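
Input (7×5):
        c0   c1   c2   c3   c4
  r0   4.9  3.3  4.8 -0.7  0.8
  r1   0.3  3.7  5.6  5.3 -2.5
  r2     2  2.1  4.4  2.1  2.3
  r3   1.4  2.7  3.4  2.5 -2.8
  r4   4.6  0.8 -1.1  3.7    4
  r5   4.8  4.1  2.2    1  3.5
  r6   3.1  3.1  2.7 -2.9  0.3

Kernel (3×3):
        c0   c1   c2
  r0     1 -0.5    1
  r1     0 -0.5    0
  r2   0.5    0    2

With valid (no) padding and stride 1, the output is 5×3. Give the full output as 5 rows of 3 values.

Output[0,0]: The receptive field on the input at this output position is [4.9 3.3 4.8 / 0.3 3.7 5.6 / 2 2.1 4.4]. Elementwise product with the kernel and sum: 4.9·1 + 3.3·-0.5 + 4.8·1 + 3.7·-0.5 + 2·0.5 + 4.4·2.

16 2.65 10.1
10.5 10.35 -4.5
4.1 8.1 11.85
9.85 8.1 5.6
8 -0.3 2.5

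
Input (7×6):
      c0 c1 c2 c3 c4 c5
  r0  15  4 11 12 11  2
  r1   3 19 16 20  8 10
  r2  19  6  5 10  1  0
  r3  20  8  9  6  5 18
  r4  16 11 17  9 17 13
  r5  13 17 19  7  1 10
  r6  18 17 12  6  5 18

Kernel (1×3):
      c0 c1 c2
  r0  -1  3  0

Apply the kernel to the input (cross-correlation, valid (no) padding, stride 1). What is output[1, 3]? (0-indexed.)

The receptive field on the input at this output position is [20 8 10]. Elementwise product with the kernel and sum: 20·-1 + 8·3.

4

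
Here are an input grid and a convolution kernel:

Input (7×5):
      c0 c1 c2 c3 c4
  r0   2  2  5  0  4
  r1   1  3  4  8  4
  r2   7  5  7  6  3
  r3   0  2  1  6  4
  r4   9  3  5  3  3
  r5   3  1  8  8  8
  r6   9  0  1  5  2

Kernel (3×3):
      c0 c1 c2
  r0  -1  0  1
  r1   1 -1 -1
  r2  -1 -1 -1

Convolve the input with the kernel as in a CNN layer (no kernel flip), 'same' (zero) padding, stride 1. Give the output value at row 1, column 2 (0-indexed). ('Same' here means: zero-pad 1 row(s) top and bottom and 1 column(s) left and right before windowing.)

-29

The receptive field on the zero-padded input at this output position is [2 5 0 / 3 4 8 / 5 7 6]. Elementwise product with the kernel and sum: 2·-1 + 0·1 + 3·1 + 4·-1 + 8·-1 + 5·-1 + 7·-1 + 6·-1.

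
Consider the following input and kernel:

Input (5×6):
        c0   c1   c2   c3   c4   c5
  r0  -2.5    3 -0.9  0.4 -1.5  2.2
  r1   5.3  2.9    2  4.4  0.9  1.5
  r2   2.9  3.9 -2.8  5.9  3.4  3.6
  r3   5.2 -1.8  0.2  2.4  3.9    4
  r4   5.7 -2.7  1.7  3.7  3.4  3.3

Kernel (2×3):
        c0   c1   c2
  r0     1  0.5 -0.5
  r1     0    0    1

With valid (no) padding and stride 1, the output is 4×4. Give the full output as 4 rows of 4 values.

Output[0,0]: The receptive field on the input at this output position is [-2.5 3 -0.9 / 5.3 2.9 2]. Elementwise product with the kernel and sum: -2.5·1 + 3·0.5 + -0.9·-0.5 + 2·1.
Output[0,1]: The receptive field on the input at this output position is [3 -0.9 0.4 / 2.9 2 4.4]. Elementwise product with the kernel and sum: 3·1 + -0.9·0.5 + 0.4·-0.5 + 4.4·1.

1.45 6.75 0.95 0.05
2.95 7.6 7.15 7.7
6.45 1.95 2.35 9.8
5.9 0.8 2.85 5.65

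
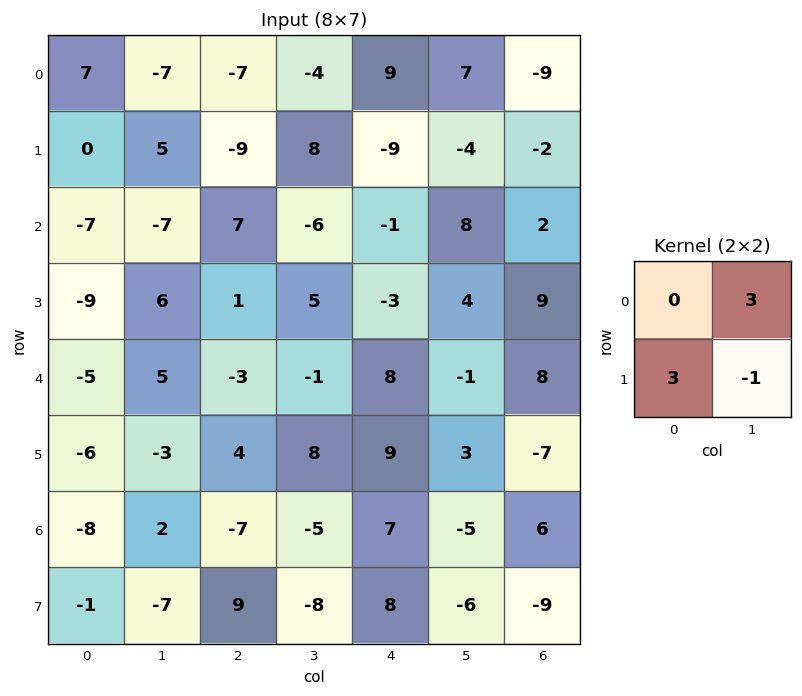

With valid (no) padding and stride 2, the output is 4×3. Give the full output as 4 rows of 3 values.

-26 -47 -2
-54 -20 11
0 1 21
10 20 15

Output[0,0]: The receptive field on the input at this output position is [7 -7 / 0 5]. Elementwise product with the kernel and sum: -7·3 + 0·3 + 5·-1.
Output[0,1]: The receptive field on the input at this output position is [-7 -4 / -9 8]. Elementwise product with the kernel and sum: -4·3 + -9·3 + 8·-1.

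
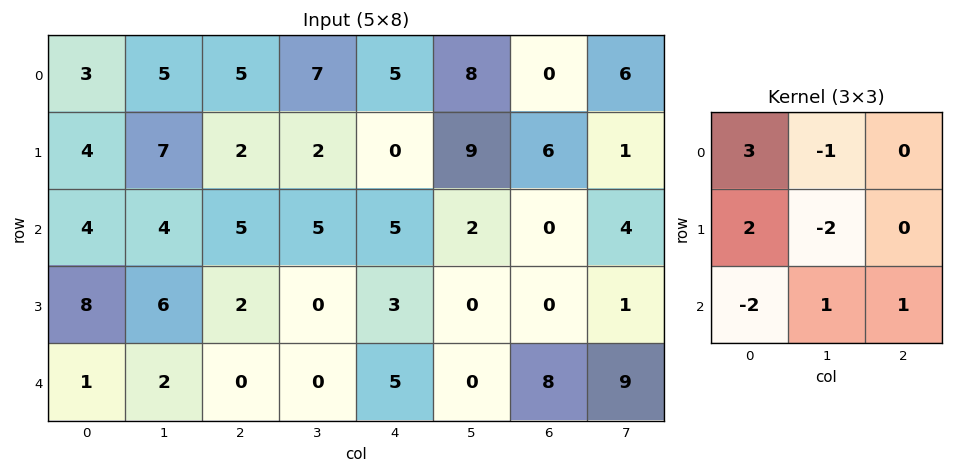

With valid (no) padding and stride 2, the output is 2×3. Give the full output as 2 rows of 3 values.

Output[0,0]: The receptive field on the input at this output position is [3 5 5 / 4 7 2 / 4 4 5]. Elementwise product with the kernel and sum: 3·3 + 5·-1 + 4·2 + 7·-2 + 4·-2 + 4·1 + 5·1.
Output[0,1]: The receptive field on the input at this output position is [5 7 5 / 2 2 0 / 5 5 5]. Elementwise product with the kernel and sum: 5·3 + 7·-1 + 2·2 + 2·-2 + 5·-2 + 5·1 + 5·1.

-1 8 -19
12 19 17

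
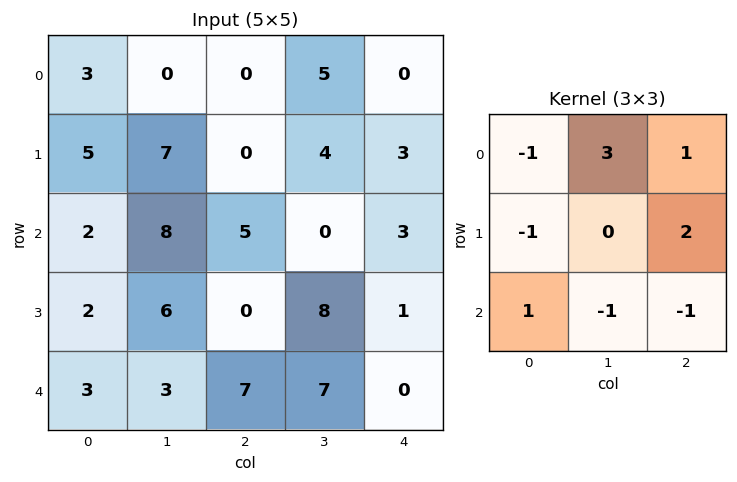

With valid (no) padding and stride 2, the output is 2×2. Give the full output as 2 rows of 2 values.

-19 23
18 0

Output[0,0]: The receptive field on the input at this output position is [3 0 0 / 5 7 0 / 2 8 5]. Elementwise product with the kernel and sum: 3·-1 + 0·3 + 0·1 + 5·-1 + 0·2 + 2·1 + 8·-1 + 5·-1.
Output[0,1]: The receptive field on the input at this output position is [0 5 0 / 0 4 3 / 5 0 3]. Elementwise product with the kernel and sum: 0·-1 + 5·3 + 0·1 + 0·-1 + 3·2 + 5·1 + 0·-1 + 3·-1.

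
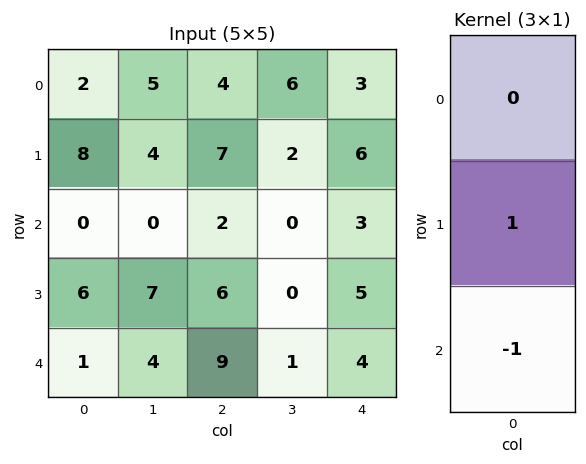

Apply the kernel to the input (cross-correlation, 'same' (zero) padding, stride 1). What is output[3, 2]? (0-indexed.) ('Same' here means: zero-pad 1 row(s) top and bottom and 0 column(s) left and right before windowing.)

-3

The receptive field on the zero-padded input at this output position is [2 / 6 / 9]. Elementwise product with the kernel and sum: 6·1 + 9·-1.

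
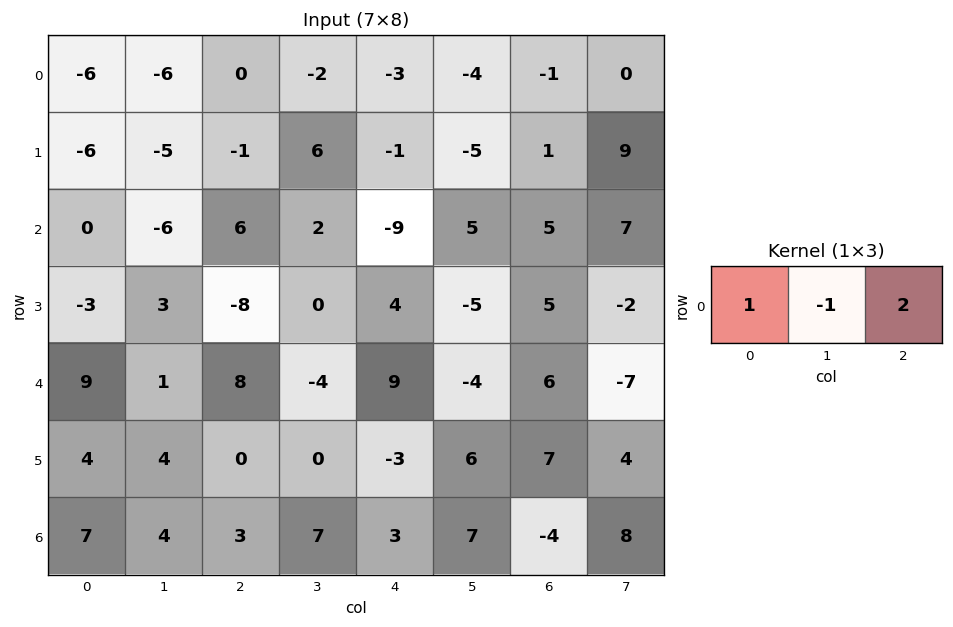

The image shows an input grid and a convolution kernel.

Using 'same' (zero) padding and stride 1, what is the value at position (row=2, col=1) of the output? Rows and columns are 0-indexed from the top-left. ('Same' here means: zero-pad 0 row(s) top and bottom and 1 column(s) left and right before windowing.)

The receptive field on the zero-padded input at this output position is [0 -6 6]. Elementwise product with the kernel and sum: 0·1 + -6·-1 + 6·2.

18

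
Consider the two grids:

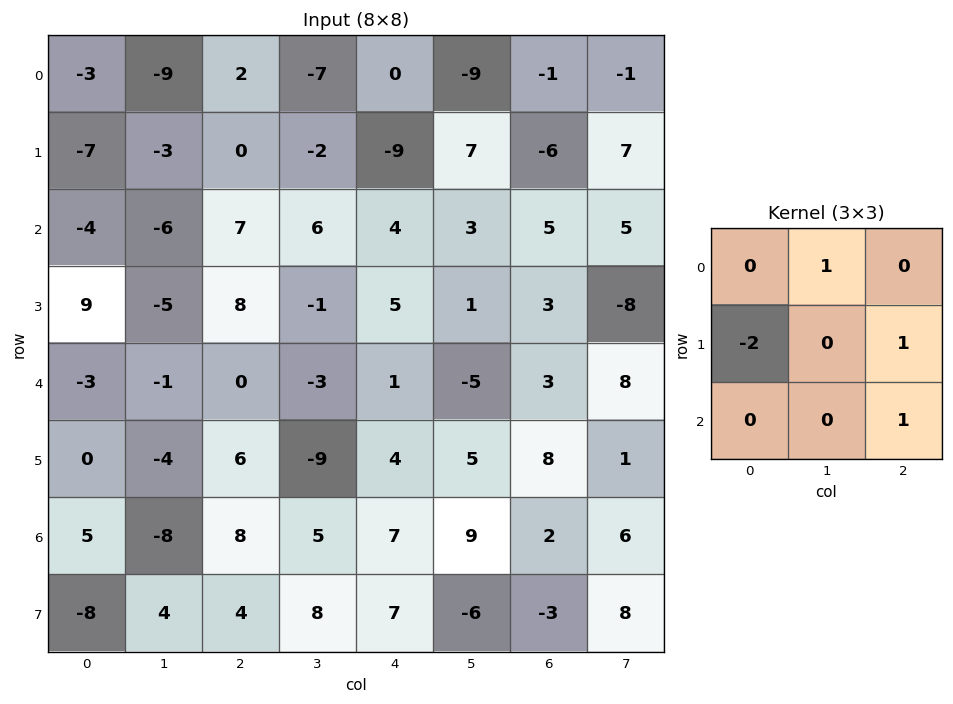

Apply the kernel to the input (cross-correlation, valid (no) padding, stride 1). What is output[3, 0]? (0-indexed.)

7

The receptive field on the input at this output position is [9 -5 8 / -3 -1 0 / 0 -4 6]. Elementwise product with the kernel and sum: -5·1 + -3·-2 + 0·1 + 6·1.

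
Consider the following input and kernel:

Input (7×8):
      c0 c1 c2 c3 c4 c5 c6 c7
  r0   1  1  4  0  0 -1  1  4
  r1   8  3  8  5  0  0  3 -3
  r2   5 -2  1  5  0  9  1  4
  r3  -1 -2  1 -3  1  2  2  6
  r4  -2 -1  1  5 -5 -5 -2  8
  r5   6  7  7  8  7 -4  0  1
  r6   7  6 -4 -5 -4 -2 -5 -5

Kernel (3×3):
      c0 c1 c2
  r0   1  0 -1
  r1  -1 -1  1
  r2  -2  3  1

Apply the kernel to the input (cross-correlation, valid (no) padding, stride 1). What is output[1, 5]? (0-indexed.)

5

The receptive field on the input at this output position is [0 3 -3 / 9 1 4 / 2 2 6]. Elementwise product with the kernel and sum: 0·1 + -3·-1 + 9·-1 + 1·-1 + 4·1 + 2·-2 + 2·3 + 6·1.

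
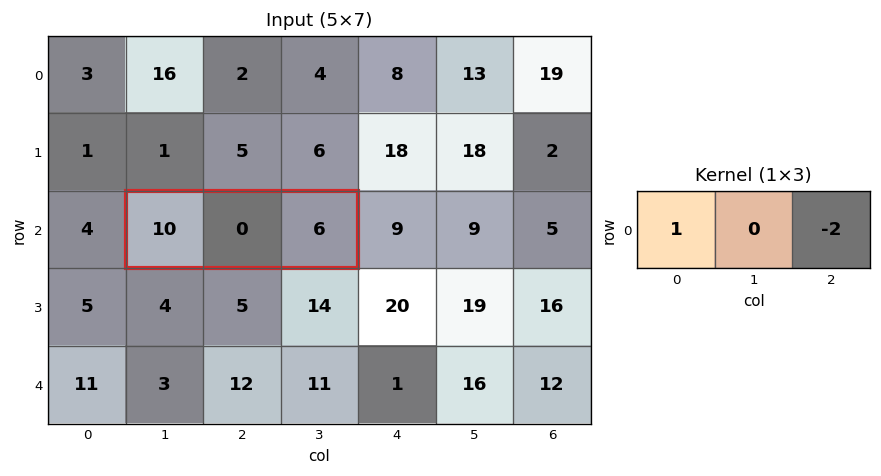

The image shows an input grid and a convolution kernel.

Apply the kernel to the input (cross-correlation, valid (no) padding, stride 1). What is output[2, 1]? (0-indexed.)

-2

The receptive field on the input at this output position is [10 0 6]. Elementwise product with the kernel and sum: 10·1 + 6·-2.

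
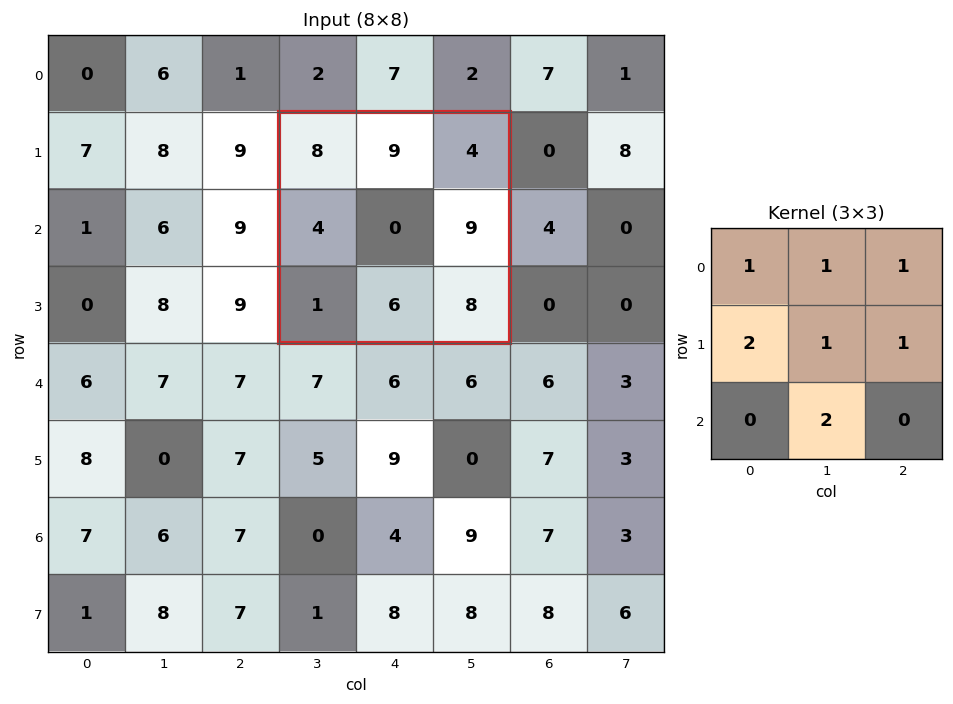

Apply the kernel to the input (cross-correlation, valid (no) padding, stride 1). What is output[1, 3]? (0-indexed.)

The receptive field on the input at this output position is [8 9 4 / 4 0 9 / 1 6 8]. Elementwise product with the kernel and sum: 8·1 + 9·1 + 4·1 + 4·2 + 0·1 + 9·1 + 6·2.

50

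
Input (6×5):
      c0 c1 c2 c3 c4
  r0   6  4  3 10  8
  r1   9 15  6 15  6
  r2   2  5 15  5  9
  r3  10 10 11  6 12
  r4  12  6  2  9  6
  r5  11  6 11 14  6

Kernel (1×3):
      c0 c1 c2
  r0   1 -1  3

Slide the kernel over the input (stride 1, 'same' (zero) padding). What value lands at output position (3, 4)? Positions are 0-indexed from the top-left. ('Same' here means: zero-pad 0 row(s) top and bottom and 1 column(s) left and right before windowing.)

-6

The receptive field on the zero-padded input at this output position is [6 12 0]. Elementwise product with the kernel and sum: 6·1 + 12·-1 + 0·3.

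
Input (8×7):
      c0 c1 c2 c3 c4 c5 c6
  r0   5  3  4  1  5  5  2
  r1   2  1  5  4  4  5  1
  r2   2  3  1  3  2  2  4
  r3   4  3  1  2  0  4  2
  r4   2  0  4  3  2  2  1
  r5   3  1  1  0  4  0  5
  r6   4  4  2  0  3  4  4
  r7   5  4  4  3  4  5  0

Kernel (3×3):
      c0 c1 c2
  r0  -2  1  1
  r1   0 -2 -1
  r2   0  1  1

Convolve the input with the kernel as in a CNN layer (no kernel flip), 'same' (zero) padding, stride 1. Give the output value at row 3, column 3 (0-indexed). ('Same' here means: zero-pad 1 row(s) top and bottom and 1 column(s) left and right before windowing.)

The receptive field on the zero-padded input at this output position is [1 3 2 / 1 2 0 / 4 3 2]. Elementwise product with the kernel and sum: 1·-2 + 3·1 + 2·1 + 2·-2 + 0·-1 + 3·1 + 2·1.

4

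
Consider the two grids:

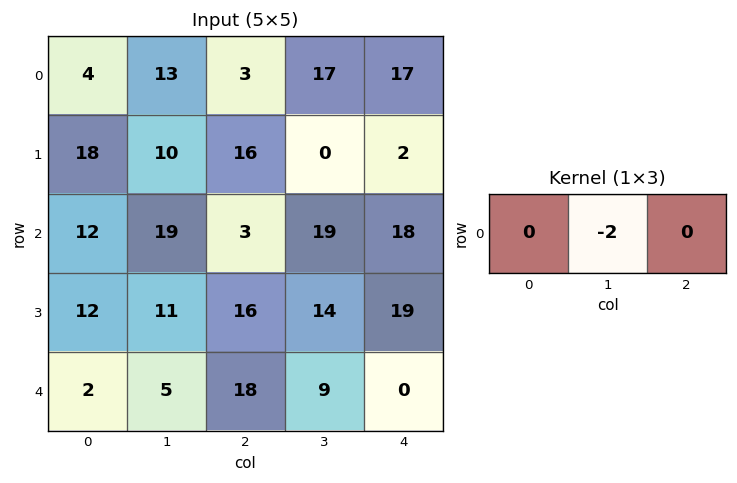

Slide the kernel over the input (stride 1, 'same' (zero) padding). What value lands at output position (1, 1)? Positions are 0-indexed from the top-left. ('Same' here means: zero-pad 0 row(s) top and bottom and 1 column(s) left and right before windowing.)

-20

The receptive field on the zero-padded input at this output position is [18 10 16]. Elementwise product with the kernel and sum: 10·-2.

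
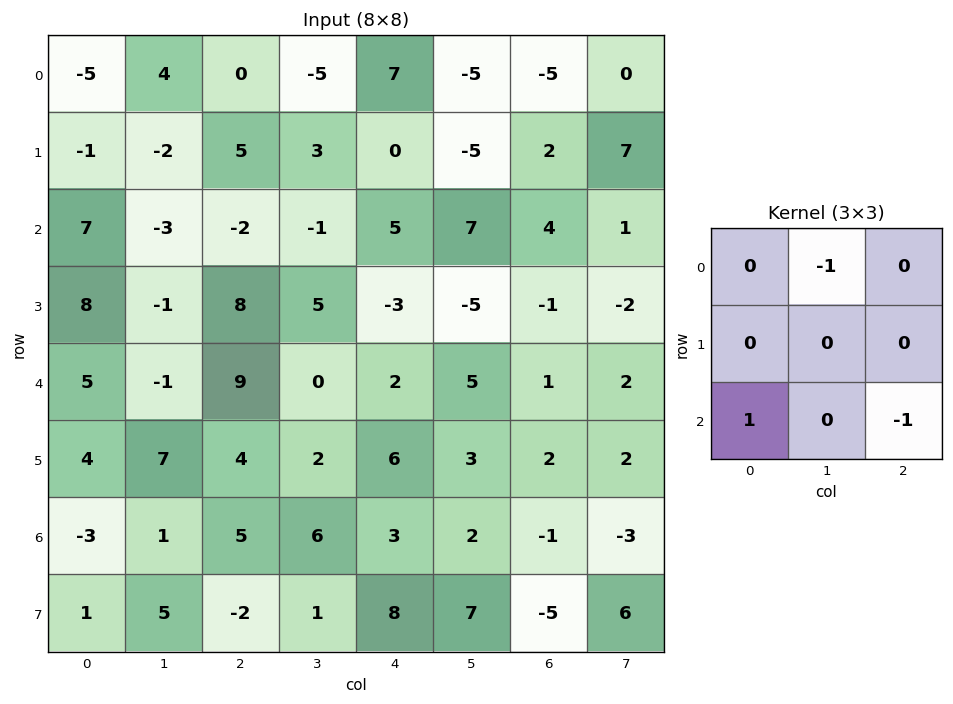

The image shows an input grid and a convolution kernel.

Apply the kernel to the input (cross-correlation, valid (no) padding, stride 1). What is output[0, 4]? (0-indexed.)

The receptive field on the input at this output position is [7 -5 -5 / 0 -5 2 / 5 7 4]. Elementwise product with the kernel and sum: -5·-1 + 5·1 + 4·-1.

6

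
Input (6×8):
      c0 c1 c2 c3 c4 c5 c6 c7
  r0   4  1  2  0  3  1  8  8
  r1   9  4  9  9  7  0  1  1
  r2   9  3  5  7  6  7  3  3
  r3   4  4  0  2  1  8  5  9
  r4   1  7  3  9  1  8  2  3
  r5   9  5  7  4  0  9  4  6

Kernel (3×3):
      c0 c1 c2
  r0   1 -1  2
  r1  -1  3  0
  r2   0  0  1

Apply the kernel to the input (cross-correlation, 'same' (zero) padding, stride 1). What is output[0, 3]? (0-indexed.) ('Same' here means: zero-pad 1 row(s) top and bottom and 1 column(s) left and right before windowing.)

5

The receptive field on the zero-padded input at this output position is [0 0 0 / 2 0 3 / 9 9 7]. Elementwise product with the kernel and sum: 0·1 + 0·-1 + 0·2 + 2·-1 + 0·3 + 7·1.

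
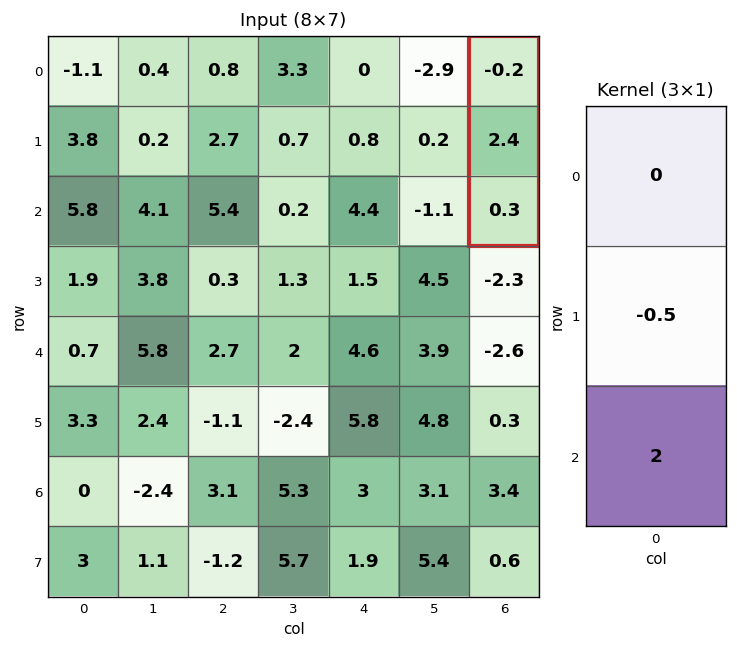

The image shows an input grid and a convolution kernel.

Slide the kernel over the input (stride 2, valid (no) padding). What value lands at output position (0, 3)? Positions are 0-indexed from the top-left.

The receptive field on the input at this output position is [-0.2 / 2.4 / 0.3]. Elementwise product with the kernel and sum: 2.4·-0.5 + 0.3·2.

-0.6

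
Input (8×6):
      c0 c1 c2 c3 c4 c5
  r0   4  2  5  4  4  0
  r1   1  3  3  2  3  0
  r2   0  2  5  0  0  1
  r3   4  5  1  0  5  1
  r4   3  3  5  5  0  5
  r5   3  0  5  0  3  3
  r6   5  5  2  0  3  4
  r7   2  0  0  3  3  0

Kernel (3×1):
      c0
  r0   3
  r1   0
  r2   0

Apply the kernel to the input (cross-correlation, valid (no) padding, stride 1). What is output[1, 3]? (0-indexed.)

6

The receptive field on the input at this output position is [2 / 0 / 0]. Elementwise product with the kernel and sum: 2·3.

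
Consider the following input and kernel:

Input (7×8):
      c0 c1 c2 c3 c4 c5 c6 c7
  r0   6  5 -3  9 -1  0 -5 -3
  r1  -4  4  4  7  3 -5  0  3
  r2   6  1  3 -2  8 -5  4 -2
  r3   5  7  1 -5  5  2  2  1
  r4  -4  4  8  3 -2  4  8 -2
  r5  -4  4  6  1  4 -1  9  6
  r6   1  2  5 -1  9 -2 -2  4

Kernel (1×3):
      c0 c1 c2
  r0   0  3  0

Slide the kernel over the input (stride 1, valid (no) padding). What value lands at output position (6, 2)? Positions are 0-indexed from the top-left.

The receptive field on the input at this output position is [5 -1 9]. Elementwise product with the kernel and sum: -1·3.

-3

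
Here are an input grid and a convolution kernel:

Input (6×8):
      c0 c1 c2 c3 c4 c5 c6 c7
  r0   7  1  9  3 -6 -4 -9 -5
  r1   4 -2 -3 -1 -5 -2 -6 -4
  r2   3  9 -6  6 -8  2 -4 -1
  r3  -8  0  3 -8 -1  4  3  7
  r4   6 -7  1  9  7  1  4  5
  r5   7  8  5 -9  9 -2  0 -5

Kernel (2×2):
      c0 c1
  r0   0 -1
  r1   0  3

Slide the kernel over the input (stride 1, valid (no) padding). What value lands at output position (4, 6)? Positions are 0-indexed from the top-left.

The receptive field on the input at this output position is [4 5 / 0 -5]. Elementwise product with the kernel and sum: 5·-1 + -5·3.

-20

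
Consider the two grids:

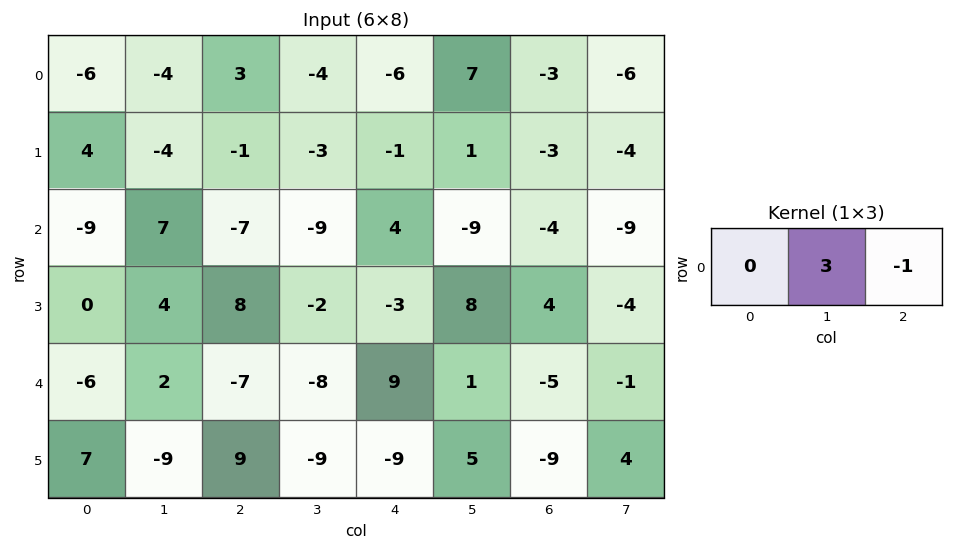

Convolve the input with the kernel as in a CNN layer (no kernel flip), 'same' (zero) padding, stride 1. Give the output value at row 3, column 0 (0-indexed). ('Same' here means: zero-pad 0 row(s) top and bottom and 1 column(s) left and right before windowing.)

-4

The receptive field on the zero-padded input at this output position is [0 0 4]. Elementwise product with the kernel and sum: 0·3 + 4·-1.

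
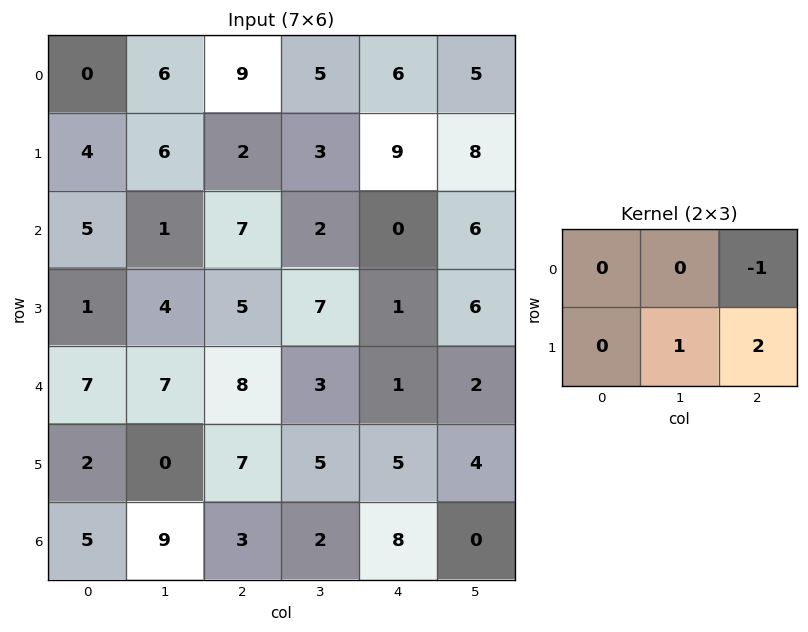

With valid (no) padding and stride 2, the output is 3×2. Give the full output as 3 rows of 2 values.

Output[0,0]: The receptive field on the input at this output position is [0 6 9 / 4 6 2]. Elementwise product with the kernel and sum: 9·-1 + 6·1 + 2·2.

1 15
7 9
6 14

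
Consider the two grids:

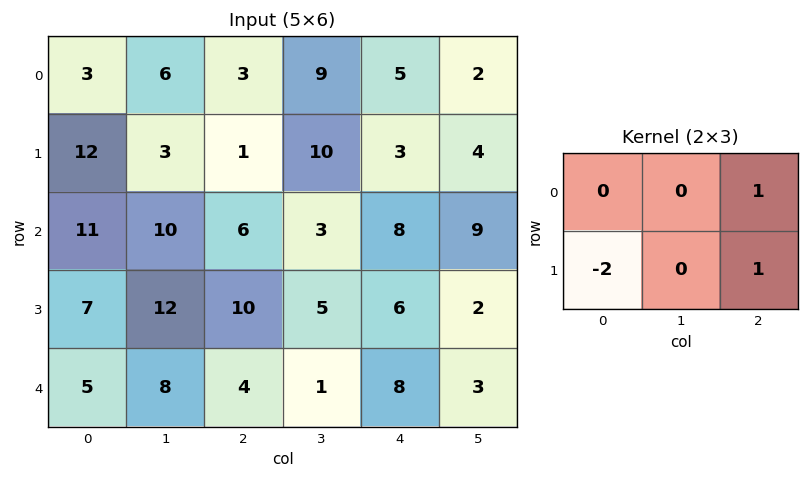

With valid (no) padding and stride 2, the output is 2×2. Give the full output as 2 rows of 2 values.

Output[0,0]: The receptive field on the input at this output position is [3 6 3 / 12 3 1]. Elementwise product with the kernel and sum: 3·1 + 12·-2 + 1·1.
Output[0,1]: The receptive field on the input at this output position is [3 9 5 / 1 10 3]. Elementwise product with the kernel and sum: 5·1 + 1·-2 + 3·1.

-20 6
2 -6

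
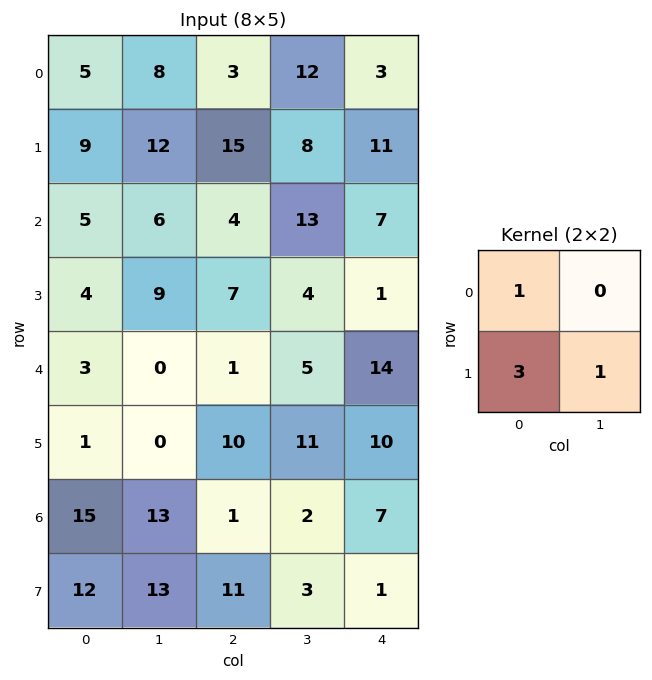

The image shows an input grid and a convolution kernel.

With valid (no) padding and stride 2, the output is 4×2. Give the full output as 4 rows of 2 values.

Output[0,0]: The receptive field on the input at this output position is [5 8 / 9 12]. Elementwise product with the kernel and sum: 5·1 + 9·3 + 12·1.

44 56
26 29
6 42
64 37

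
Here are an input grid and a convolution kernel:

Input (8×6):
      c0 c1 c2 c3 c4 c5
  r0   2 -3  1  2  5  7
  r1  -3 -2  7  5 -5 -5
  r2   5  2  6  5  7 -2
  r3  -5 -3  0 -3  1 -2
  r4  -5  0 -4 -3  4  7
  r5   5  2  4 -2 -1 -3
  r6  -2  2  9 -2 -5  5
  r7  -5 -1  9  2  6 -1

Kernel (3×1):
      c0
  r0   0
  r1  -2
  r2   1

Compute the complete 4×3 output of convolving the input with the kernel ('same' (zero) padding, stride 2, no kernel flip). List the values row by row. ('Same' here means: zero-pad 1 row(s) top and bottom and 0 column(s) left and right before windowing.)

Output[0,0]: The receptive field on the zero-padded input at this output position is [0 / 2 / -3]. Elementwise product with the kernel and sum: 2·-2 + -3·1.
Output[0,1]: The receptive field on the zero-padded input at this output position is [0 / 1 / 7]. Elementwise product with the kernel and sum: 1·-2 + 7·1.

-7 5 -15
-15 -12 -13
15 12 -9
-1 -9 16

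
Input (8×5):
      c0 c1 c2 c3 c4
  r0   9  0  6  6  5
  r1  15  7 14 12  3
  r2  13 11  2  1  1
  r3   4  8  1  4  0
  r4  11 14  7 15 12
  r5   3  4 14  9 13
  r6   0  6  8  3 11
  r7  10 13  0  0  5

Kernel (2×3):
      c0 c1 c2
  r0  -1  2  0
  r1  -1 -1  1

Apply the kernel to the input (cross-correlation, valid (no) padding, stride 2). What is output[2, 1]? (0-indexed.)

13

The receptive field on the input at this output position is [7 15 12 / 14 9 13]. Elementwise product with the kernel and sum: 7·-1 + 15·2 + 14·-1 + 9·-1 + 13·1.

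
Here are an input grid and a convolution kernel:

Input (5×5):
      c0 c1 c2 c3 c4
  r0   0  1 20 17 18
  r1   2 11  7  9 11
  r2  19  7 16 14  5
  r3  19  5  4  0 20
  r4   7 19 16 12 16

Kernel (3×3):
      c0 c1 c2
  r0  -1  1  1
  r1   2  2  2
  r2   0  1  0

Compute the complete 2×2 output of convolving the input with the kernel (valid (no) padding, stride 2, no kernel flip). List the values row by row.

68 83
79 63

Output[0,0]: The receptive field on the input at this output position is [0 1 20 / 2 11 7 / 19 7 16]. Elementwise product with the kernel and sum: 0·-1 + 1·1 + 20·1 + 2·2 + 11·2 + 7·2 + 7·1.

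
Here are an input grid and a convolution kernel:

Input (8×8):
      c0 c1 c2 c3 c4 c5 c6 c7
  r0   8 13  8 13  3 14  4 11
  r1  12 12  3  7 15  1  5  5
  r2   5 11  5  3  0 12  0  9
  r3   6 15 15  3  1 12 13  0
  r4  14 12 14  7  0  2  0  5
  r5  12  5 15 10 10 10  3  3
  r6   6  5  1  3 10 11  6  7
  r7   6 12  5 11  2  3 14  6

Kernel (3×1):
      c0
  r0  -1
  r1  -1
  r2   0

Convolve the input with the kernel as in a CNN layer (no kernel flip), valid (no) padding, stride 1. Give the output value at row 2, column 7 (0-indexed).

-9

The receptive field on the input at this output position is [9 / 0 / 5]. Elementwise product with the kernel and sum: 9·-1 + 0·-1.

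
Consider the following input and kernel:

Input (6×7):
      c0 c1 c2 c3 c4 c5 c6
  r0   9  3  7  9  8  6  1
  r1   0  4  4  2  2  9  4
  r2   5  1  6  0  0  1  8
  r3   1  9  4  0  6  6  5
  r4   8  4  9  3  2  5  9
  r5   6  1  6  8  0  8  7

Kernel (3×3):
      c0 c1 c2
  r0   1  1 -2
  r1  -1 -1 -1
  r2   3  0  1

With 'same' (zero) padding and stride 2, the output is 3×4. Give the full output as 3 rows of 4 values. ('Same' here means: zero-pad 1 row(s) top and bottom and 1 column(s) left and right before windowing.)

-8 -5 -8 20
-5 24 -9 22
-28 8 16 21

Output[0,0]: The receptive field on the zero-padded input at this output position is [0 0 0 / 0 9 3 / 0 0 4]. Elementwise product with the kernel and sum: 0·1 + 0·1 + 0·-2 + 0·-1 + 9·-1 + 3·-1 + 0·3 + 4·1.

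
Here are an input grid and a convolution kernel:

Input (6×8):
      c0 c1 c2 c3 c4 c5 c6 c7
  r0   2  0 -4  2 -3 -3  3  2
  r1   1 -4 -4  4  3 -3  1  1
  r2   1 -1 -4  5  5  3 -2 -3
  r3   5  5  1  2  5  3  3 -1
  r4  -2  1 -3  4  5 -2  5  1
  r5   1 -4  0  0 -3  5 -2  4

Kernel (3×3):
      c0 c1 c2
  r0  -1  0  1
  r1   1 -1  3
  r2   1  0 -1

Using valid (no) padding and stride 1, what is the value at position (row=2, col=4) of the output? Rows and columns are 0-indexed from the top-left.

The receptive field on the input at this output position is [5 3 -2 / 5 3 3 / 5 -2 5]. Elementwise product with the kernel and sum: 5·-1 + -2·1 + 5·1 + 3·-1 + 3·3 + 5·1 + 5·-1.

4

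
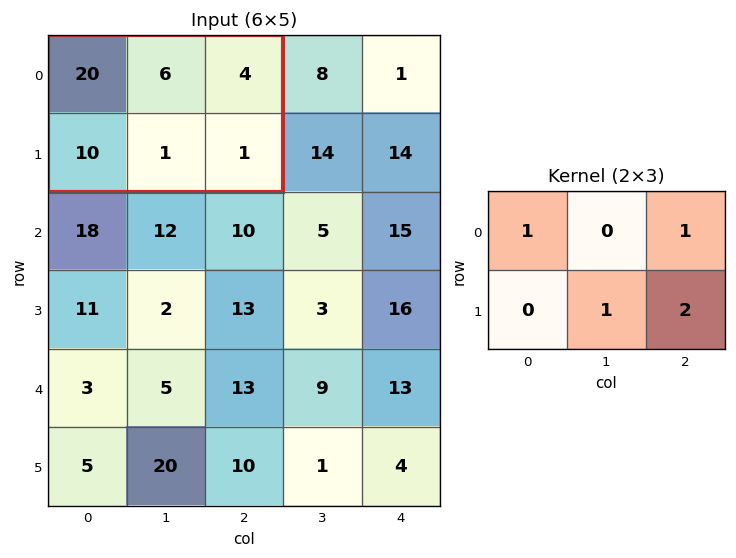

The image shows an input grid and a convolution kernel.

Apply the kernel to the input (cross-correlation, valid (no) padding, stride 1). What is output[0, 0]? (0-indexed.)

27

The receptive field on the input at this output position is [20 6 4 / 10 1 1]. Elementwise product with the kernel and sum: 20·1 + 4·1 + 1·1 + 1·2.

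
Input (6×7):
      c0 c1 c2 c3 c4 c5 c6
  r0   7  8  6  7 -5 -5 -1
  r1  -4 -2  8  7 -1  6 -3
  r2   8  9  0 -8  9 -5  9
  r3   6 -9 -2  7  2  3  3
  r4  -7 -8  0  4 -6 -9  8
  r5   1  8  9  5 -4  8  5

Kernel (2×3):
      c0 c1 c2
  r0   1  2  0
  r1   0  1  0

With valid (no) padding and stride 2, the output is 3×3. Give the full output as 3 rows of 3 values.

Output[0,0]: The receptive field on the input at this output position is [7 8 6 / -4 -2 8]. Elementwise product with the kernel and sum: 7·1 + 8·2 + -2·1.

21 27 -9
17 -9 2
-15 13 -16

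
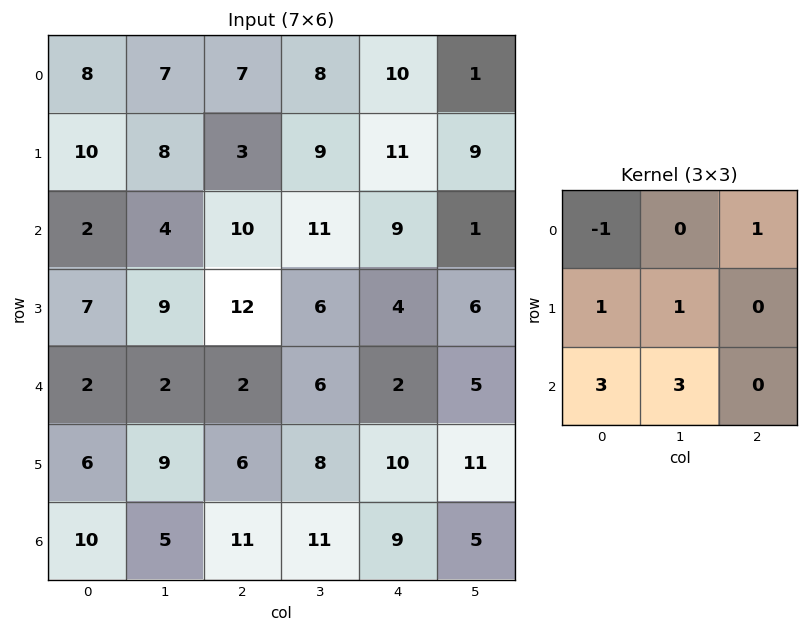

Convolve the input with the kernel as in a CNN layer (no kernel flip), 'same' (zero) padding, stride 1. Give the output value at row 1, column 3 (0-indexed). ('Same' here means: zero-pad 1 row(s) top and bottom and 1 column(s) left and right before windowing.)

78

The receptive field on the zero-padded input at this output position is [7 8 10 / 3 9 11 / 10 11 9]. Elementwise product with the kernel and sum: 7·-1 + 10·1 + 3·1 + 9·1 + 10·3 + 11·3.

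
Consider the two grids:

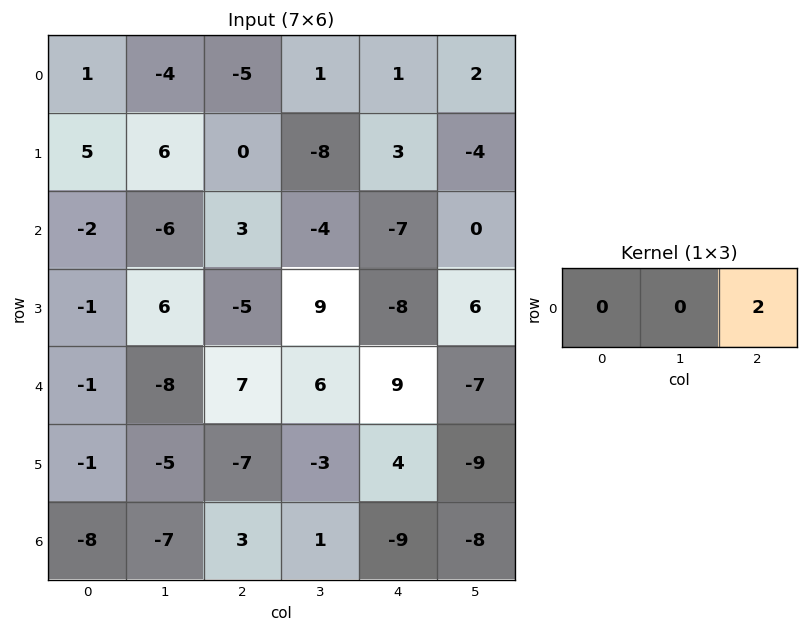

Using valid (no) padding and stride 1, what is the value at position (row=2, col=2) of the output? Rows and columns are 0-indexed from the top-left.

-14

The receptive field on the input at this output position is [3 -4 -7]. Elementwise product with the kernel and sum: -7·2.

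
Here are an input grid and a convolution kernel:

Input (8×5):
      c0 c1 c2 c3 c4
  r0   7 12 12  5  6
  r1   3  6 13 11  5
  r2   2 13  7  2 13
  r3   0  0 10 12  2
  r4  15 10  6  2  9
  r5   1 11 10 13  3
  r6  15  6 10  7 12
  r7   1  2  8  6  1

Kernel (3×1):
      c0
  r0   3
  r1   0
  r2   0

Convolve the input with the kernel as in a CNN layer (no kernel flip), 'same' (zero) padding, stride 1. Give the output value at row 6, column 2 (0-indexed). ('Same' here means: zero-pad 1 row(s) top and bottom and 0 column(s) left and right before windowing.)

30

The receptive field on the zero-padded input at this output position is [10 / 10 / 8]. Elementwise product with the kernel and sum: 10·3.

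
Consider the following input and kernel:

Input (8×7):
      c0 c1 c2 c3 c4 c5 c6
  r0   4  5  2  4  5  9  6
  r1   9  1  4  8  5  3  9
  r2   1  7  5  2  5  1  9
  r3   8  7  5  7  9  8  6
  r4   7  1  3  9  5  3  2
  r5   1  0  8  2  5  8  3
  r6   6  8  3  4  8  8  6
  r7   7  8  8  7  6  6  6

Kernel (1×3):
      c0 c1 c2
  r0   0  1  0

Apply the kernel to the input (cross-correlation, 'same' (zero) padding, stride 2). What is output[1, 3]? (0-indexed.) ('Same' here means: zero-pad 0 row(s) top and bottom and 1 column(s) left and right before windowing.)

9

The receptive field on the zero-padded input at this output position is [1 9 0]. Elementwise product with the kernel and sum: 9·1.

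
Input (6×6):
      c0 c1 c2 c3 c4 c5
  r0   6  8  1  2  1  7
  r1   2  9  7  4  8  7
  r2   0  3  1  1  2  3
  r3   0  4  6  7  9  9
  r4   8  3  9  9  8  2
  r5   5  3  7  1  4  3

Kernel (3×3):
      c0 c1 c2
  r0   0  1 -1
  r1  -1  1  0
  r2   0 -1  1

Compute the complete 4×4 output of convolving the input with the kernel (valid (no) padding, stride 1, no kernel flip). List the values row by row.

12 -3 -1 -1
7 2 -2 2
12 2 -1 -5
-3 -1 1 -2

Output[0,0]: The receptive field on the input at this output position is [6 8 1 / 2 9 7 / 0 3 1]. Elementwise product with the kernel and sum: 8·1 + 1·-1 + 2·-1 + 9·1 + 3·-1 + 1·1.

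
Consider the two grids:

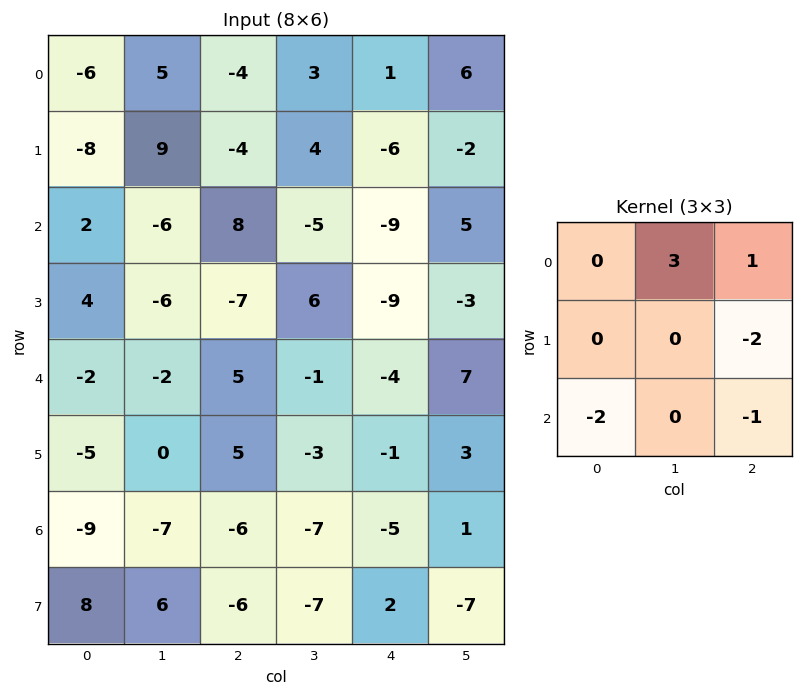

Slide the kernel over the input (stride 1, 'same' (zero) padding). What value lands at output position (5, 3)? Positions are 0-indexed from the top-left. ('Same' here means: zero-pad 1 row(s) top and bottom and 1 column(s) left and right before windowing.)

The receptive field on the zero-padded input at this output position is [5 -1 -4 / 5 -3 -1 / -6 -7 -5]. Elementwise product with the kernel and sum: -1·3 + -4·1 + -1·-2 + -6·-2 + -5·-1.

12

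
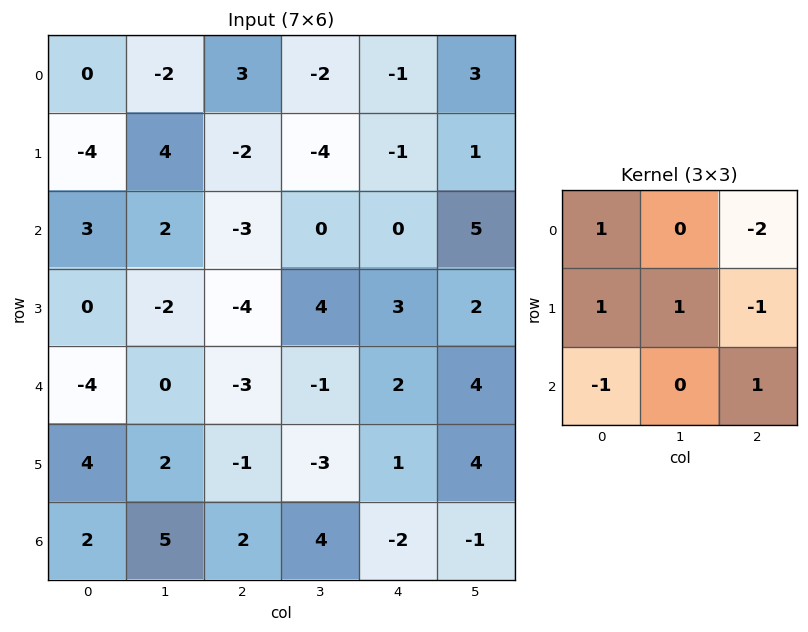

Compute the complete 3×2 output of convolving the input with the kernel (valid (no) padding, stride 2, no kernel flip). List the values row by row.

-10 3
12 -1
9 -16

Output[0,0]: The receptive field on the input at this output position is [0 -2 3 / -4 4 -2 / 3 2 -3]. Elementwise product with the kernel and sum: 0·1 + 3·-2 + -4·1 + 4·1 + -2·-1 + 3·-1 + -3·1.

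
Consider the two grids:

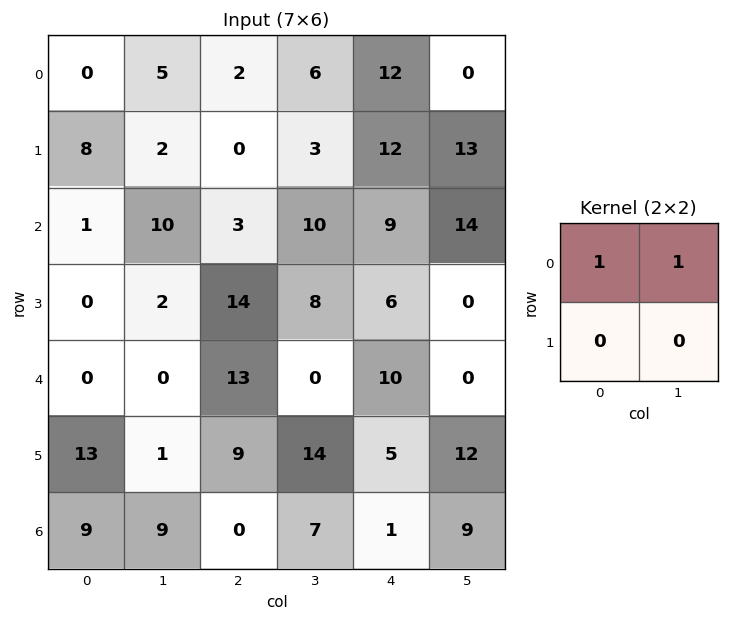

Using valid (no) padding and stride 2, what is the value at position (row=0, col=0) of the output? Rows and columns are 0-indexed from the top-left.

The receptive field on the input at this output position is [0 5 / 8 2]. Elementwise product with the kernel and sum: 0·1 + 5·1.

5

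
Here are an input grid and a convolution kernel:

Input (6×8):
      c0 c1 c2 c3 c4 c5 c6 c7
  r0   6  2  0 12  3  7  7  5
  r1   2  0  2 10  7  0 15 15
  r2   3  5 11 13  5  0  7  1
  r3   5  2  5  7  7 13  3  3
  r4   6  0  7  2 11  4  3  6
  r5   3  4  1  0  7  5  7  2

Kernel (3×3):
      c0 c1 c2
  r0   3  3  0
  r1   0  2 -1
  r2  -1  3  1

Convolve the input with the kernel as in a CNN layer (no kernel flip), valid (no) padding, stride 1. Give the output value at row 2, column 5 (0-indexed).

35

The receptive field on the input at this output position is [0 7 1 / 13 3 3 / 4 3 6]. Elementwise product with the kernel and sum: 0·3 + 7·3 + 3·2 + 3·-1 + 4·-1 + 3·3 + 6·1.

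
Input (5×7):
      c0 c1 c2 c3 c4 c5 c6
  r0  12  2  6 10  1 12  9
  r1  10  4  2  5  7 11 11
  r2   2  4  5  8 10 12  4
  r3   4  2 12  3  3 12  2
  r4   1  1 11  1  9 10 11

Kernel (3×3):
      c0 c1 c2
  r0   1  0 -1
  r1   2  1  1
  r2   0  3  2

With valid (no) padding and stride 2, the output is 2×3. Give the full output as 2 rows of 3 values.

Output[0,0]: The receptive field on the input at this output position is [12 2 6 / 10 4 2 / 2 4 5]. Elementwise product with the kernel and sum: 12·1 + 6·-1 + 10·2 + 4·1 + 2·1 + 4·3 + 5·2.
Output[0,1]: The receptive field on the input at this output position is [6 10 1 / 2 5 7 / 5 8 10]. Elementwise product with the kernel and sum: 6·1 + 1·-1 + 2·2 + 5·1 + 7·1 + 8·3 + 10·2.

54 65 72
44 46 78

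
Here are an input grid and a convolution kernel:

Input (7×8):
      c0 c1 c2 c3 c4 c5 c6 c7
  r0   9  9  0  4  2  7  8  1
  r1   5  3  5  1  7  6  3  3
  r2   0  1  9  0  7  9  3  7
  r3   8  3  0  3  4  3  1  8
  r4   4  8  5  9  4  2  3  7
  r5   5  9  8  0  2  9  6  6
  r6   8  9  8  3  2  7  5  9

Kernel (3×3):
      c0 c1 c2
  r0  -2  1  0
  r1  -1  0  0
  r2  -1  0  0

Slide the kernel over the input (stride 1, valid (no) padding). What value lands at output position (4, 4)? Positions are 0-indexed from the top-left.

The receptive field on the input at this output position is [4 2 3 / 2 9 6 / 2 7 5]. Elementwise product with the kernel and sum: 4·-2 + 2·1 + 2·-1 + 2·-1.

-10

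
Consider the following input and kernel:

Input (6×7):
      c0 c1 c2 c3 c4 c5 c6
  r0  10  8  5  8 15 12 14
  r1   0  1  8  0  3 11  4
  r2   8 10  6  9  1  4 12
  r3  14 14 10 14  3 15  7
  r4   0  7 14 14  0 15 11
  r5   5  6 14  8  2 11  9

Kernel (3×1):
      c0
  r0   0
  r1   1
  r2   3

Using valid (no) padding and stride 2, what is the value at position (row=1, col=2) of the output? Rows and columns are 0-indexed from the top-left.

The receptive field on the input at this output position is [1 / 3 / 0]. Elementwise product with the kernel and sum: 3·1 + 0·3.

3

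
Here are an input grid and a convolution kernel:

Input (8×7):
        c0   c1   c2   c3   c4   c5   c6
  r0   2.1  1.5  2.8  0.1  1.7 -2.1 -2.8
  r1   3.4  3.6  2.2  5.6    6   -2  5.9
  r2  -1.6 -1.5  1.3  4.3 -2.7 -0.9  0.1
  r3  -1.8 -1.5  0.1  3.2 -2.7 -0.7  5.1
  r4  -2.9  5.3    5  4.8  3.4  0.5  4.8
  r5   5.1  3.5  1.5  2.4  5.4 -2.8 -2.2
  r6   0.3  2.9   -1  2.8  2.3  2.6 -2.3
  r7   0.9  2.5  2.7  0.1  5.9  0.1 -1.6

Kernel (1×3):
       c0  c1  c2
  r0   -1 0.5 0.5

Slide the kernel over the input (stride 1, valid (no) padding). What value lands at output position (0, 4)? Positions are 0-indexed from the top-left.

-4.15

The receptive field on the input at this output position is [1.7 -2.1 -2.8]. Elementwise product with the kernel and sum: 1.7·-1 + -2.1·0.5 + -2.8·0.5.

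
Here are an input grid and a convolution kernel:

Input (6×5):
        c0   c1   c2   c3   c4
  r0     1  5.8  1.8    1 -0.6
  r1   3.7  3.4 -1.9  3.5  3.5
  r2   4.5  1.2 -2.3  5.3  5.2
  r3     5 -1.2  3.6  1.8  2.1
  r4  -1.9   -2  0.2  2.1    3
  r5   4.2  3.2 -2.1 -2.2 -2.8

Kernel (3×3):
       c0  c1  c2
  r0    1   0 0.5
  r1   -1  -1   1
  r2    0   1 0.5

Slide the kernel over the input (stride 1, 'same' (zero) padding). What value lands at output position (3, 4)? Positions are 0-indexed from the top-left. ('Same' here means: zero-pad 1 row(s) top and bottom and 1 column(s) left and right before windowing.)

The receptive field on the zero-padded input at this output position is [5.3 5.2 0 / 1.8 2.1 0 / 2.1 3 0]. Elementwise product with the kernel and sum: 5.3·1 + 0·0.5 + 1.8·-1 + 2.1·-1 + 0·1 + 3·1 + 0·0.5.

4.4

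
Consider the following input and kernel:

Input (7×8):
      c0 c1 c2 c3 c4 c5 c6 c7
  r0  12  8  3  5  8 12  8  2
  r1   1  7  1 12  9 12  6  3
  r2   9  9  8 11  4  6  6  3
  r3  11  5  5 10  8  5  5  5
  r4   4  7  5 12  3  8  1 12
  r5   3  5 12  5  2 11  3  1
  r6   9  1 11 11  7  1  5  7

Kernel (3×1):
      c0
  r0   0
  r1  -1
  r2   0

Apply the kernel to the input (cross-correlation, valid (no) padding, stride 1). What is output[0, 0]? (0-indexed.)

-1

The receptive field on the input at this output position is [12 / 1 / 9]. Elementwise product with the kernel and sum: 1·-1.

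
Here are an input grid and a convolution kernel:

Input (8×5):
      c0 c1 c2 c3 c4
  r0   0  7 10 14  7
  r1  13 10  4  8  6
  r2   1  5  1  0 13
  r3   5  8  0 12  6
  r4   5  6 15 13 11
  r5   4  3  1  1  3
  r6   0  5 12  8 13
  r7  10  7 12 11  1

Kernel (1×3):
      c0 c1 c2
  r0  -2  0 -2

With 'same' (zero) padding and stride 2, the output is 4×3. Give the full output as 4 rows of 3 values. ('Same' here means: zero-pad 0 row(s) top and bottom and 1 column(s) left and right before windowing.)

-14 -42 -28
-10 -10 0
-12 -38 -26
-10 -26 -16

Output[0,0]: The receptive field on the zero-padded input at this output position is [0 0 7]. Elementwise product with the kernel and sum: 0·-2 + 7·-2.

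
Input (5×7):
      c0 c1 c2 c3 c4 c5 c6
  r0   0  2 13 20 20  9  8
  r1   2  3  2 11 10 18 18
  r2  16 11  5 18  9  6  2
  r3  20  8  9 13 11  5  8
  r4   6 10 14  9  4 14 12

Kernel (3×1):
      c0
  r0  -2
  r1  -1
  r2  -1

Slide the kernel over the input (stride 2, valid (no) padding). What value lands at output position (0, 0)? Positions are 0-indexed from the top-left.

The receptive field on the input at this output position is [0 / 2 / 16]. Elementwise product with the kernel and sum: 0·-2 + 2·-1 + 16·-1.

-18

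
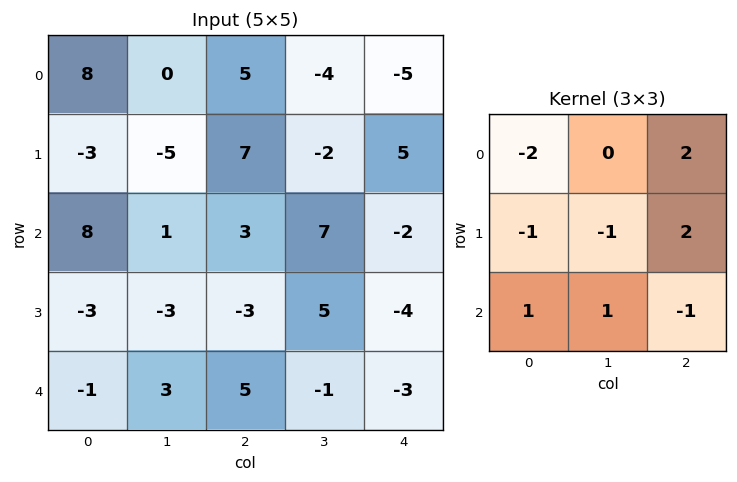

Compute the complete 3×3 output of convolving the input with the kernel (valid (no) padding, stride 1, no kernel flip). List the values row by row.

22 -17 -3
14 5 -12
-13 37 -13

Output[0,0]: The receptive field on the input at this output position is [8 0 5 / -3 -5 7 / 8 1 3]. Elementwise product with the kernel and sum: 8·-2 + 5·2 + -3·-1 + -5·-1 + 7·2 + 8·1 + 1·1 + 3·-1.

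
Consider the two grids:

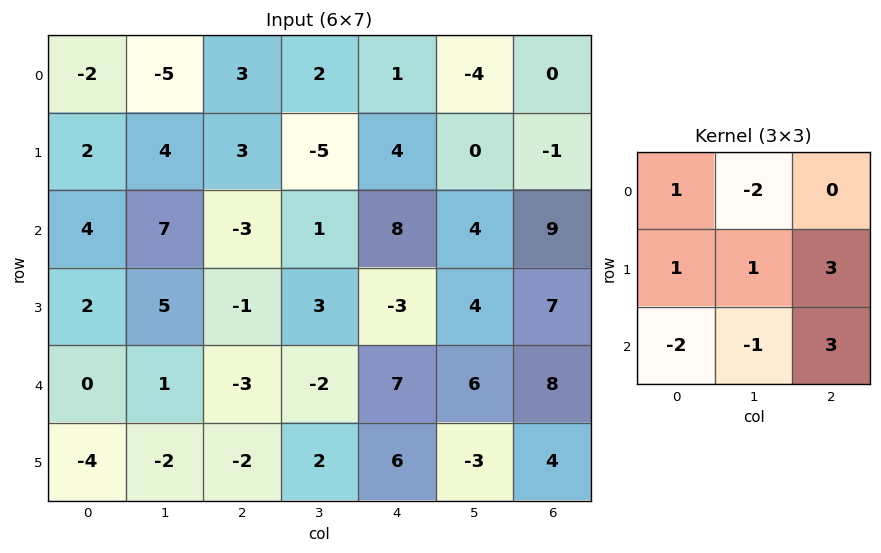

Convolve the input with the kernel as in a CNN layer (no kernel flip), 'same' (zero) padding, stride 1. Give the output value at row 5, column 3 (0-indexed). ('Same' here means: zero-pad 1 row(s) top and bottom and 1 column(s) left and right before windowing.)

The receptive field on the zero-padded input at this output position is [-3 -2 7 / -2 2 6 / 0 0 0]. Elementwise product with the kernel and sum: -3·1 + -2·-2 + -2·1 + 2·1 + 6·3 + 0·-2 + 0·-1 + 0·3.

19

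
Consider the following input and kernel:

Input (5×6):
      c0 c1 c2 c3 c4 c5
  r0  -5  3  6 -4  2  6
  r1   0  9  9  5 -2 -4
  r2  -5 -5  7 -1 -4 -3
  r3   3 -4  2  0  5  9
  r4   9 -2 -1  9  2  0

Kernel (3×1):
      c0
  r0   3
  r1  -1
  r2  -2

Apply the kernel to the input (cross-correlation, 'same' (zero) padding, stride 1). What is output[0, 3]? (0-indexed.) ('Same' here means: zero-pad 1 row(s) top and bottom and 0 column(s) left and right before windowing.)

The receptive field on the zero-padded input at this output position is [0 / -4 / 5]. Elementwise product with the kernel and sum: 0·3 + -4·-1 + 5·-2.

-6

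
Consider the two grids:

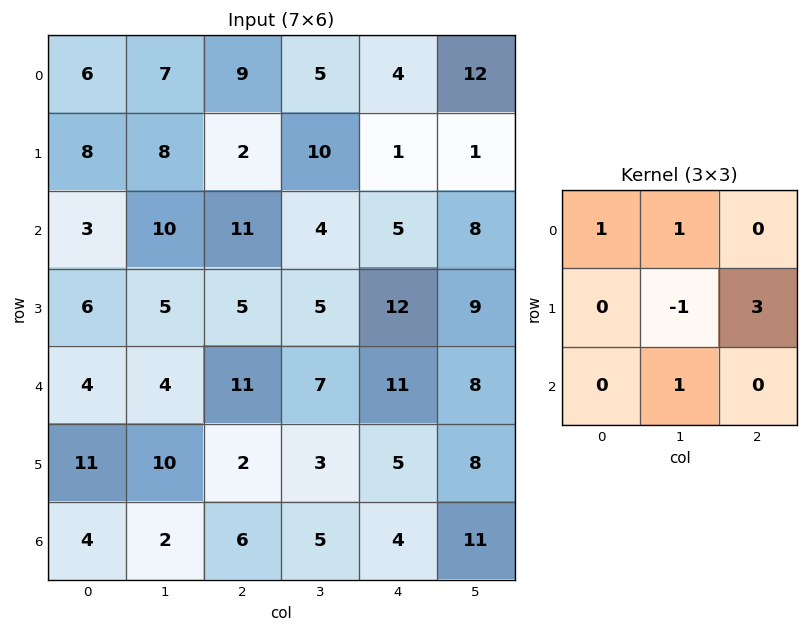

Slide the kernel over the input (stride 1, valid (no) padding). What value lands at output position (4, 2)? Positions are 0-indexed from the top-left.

35

The receptive field on the input at this output position is [11 7 11 / 2 3 5 / 6 5 4]. Elementwise product with the kernel and sum: 11·1 + 7·1 + 3·-1 + 5·3 + 5·1.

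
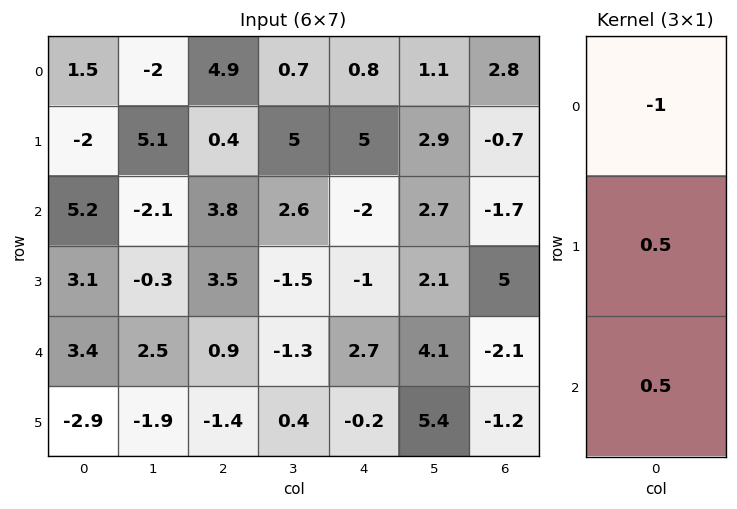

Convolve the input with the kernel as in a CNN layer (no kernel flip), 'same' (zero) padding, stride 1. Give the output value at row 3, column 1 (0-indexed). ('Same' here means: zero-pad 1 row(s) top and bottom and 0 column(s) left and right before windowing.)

3.2

The receptive field on the zero-padded input at this output position is [-2.1 / -0.3 / 2.5]. Elementwise product with the kernel and sum: -2.1·-1 + -0.3·0.5 + 2.5·0.5.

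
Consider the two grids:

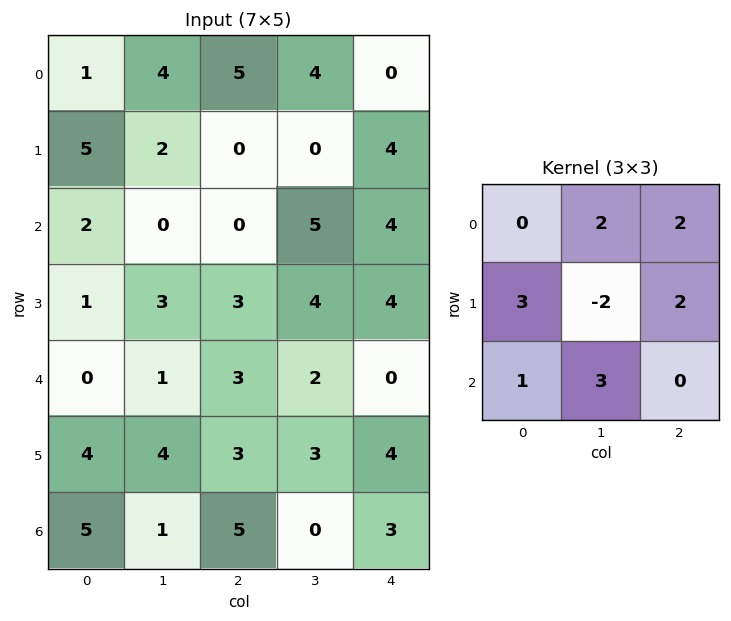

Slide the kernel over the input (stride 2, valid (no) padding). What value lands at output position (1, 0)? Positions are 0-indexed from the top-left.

The receptive field on the input at this output position is [2 0 0 / 1 3 3 / 0 1 3]. Elementwise product with the kernel and sum: 0·2 + 0·2 + 1·3 + 3·-2 + 3·2 + 0·1 + 1·3.

6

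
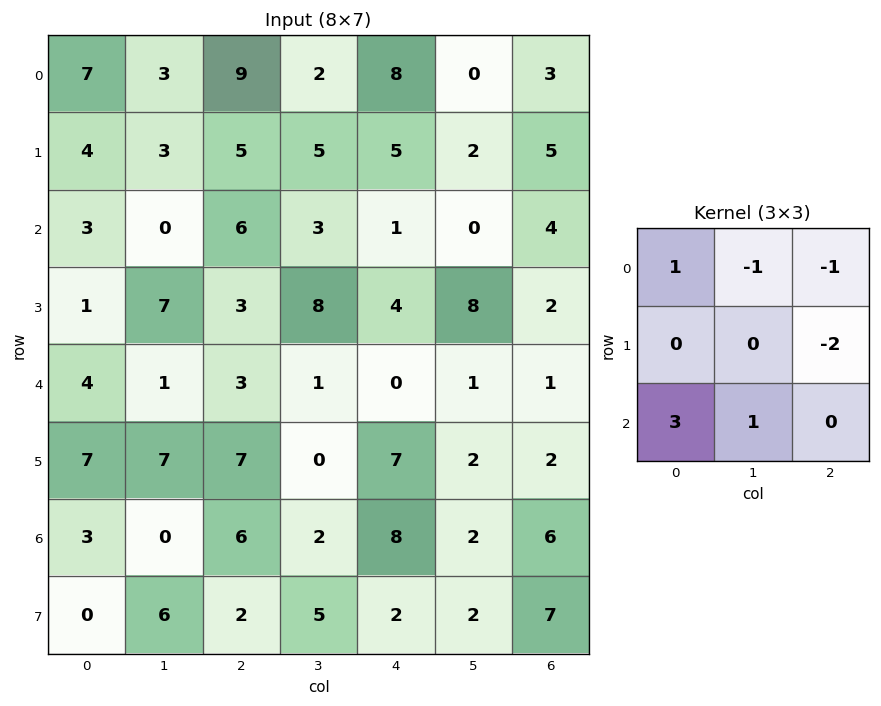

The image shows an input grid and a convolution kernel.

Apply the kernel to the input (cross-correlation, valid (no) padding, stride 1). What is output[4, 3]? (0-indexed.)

10

The receptive field on the input at this output position is [1 0 1 / 0 7 2 / 2 8 2]. Elementwise product with the kernel and sum: 1·1 + 0·-1 + 1·-1 + 2·-2 + 2·3 + 8·1.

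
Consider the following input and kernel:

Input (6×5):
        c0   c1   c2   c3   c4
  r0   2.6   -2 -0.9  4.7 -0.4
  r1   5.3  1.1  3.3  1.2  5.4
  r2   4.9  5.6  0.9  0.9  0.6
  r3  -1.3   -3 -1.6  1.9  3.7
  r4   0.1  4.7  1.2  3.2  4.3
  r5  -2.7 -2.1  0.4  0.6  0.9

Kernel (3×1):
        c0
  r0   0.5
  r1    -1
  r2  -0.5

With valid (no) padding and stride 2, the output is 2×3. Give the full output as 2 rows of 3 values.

Output[0,0]: The receptive field on the input at this output position is [2.6 / 5.3 / 4.9]. Elementwise product with the kernel and sum: 2.6·0.5 + 5.3·-1 + 4.9·-0.5.

-6.45 -4.2 -5.9
3.7 1.45 -5.55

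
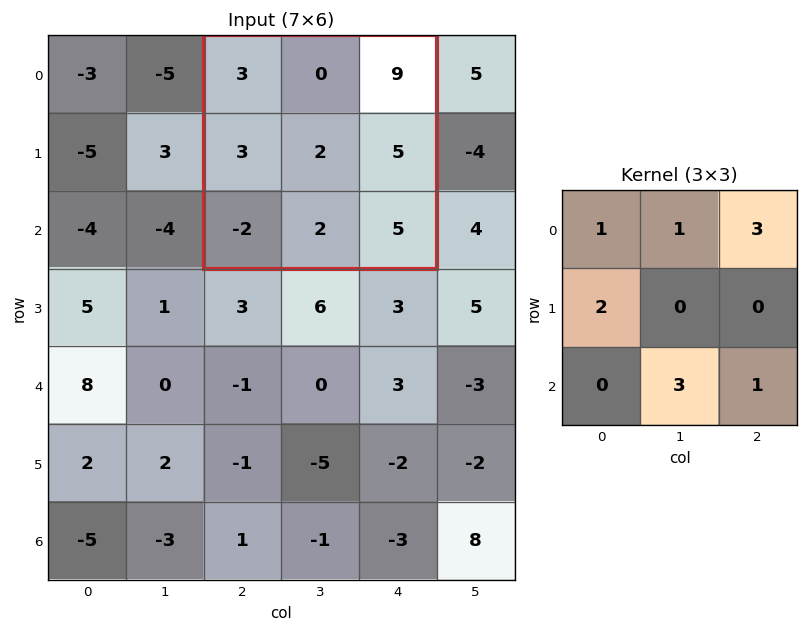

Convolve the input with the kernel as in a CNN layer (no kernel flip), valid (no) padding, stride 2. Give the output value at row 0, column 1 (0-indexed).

The receptive field on the input at this output position is [3 0 9 / 3 2 5 / -2 2 5]. Elementwise product with the kernel and sum: 3·1 + 0·1 + 9·3 + 3·2 + 2·3 + 5·1.

47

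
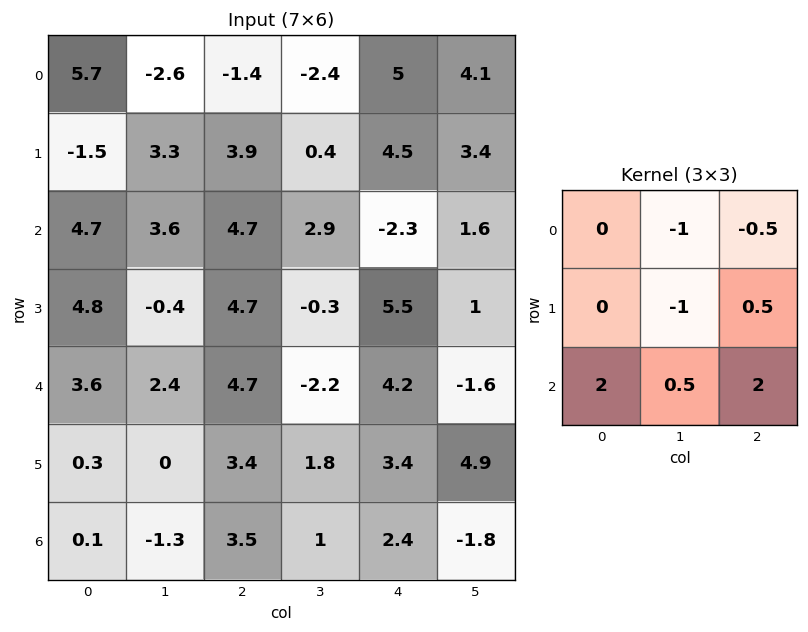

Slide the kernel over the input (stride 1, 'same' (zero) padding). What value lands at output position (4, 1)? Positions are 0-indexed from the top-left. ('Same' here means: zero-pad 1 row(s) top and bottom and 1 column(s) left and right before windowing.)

The receptive field on the zero-padded input at this output position is [4.8 -0.4 4.7 / 3.6 2.4 4.7 / 0.3 0 3.4]. Elementwise product with the kernel and sum: -0.4·-1 + 4.7·-0.5 + 2.4·-1 + 4.7·0.5 + 0.3·2 + 0·0.5 + 3.4·2.

5.4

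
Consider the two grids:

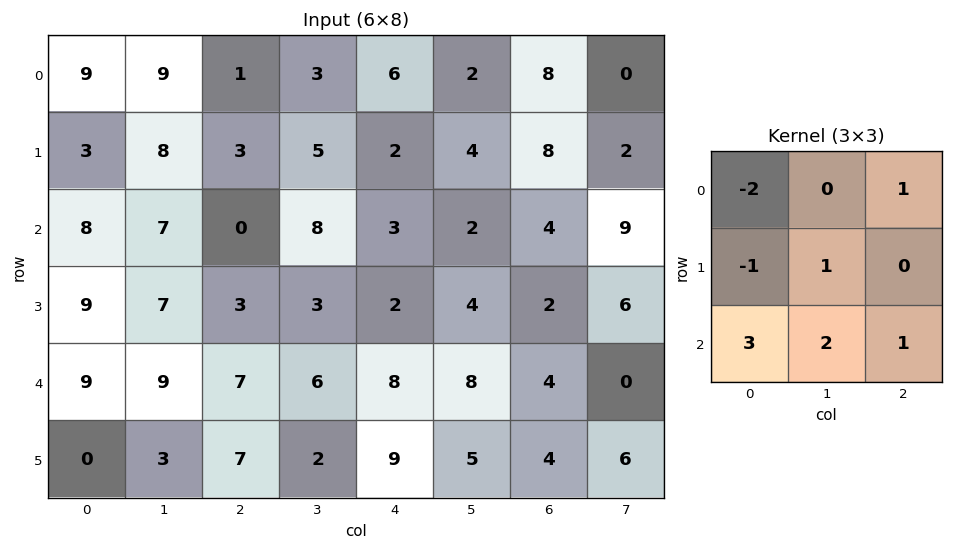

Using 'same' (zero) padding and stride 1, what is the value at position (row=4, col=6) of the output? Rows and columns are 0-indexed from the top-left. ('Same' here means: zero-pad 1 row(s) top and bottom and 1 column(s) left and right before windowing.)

23

The receptive field on the zero-padded input at this output position is [4 2 6 / 8 4 0 / 5 4 6]. Elementwise product with the kernel and sum: 4·-2 + 6·1 + 8·-1 + 4·1 + 5·3 + 4·2 + 6·1.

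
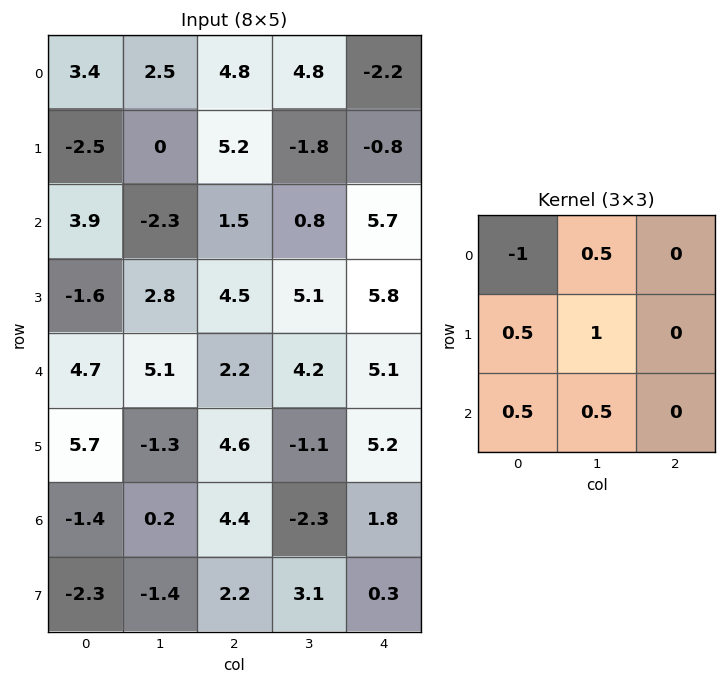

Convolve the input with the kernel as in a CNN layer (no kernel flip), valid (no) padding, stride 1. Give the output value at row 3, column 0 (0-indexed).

12.65

The receptive field on the input at this output position is [-1.6 2.8 4.5 / 4.7 5.1 2.2 / 5.7 -1.3 4.6]. Elementwise product with the kernel and sum: -1.6·-1 + 2.8·0.5 + 4.7·0.5 + 5.1·1 + 5.7·0.5 + -1.3·0.5.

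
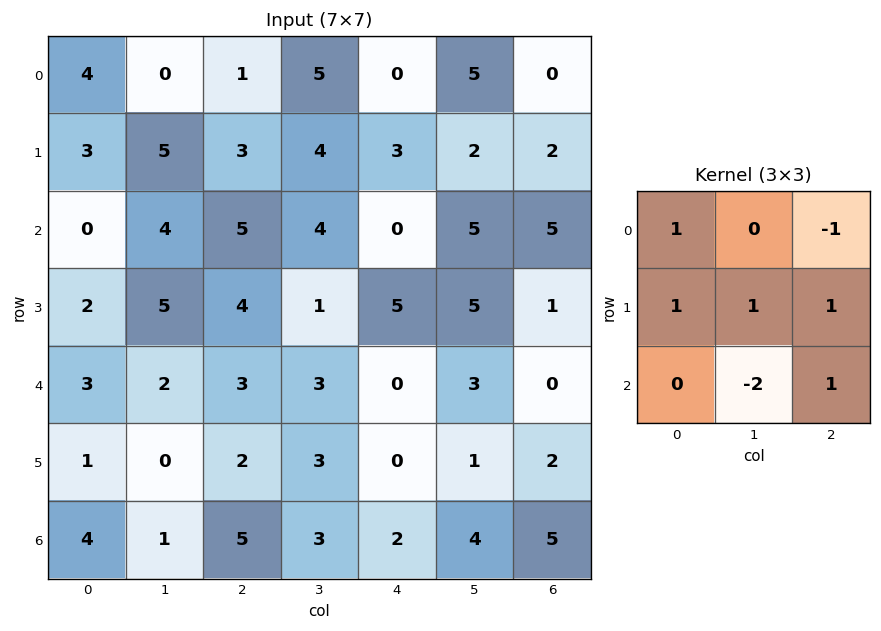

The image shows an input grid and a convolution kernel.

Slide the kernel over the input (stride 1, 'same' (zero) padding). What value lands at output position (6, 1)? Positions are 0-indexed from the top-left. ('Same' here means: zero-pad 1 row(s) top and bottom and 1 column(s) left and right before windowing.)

9

The receptive field on the zero-padded input at this output position is [1 0 2 / 4 1 5 / 0 0 0]. Elementwise product with the kernel and sum: 1·1 + 2·-1 + 4·1 + 1·1 + 5·1 + 0·-2 + 0·1.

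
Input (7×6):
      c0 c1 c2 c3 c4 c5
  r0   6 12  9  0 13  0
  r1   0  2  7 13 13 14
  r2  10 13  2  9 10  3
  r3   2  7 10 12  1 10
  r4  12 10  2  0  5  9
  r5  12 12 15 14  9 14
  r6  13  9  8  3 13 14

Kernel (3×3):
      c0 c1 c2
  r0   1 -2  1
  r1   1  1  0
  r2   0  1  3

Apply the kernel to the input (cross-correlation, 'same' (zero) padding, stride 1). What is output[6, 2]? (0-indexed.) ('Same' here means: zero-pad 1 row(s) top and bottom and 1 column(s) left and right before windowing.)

The receptive field on the zero-padded input at this output position is [12 15 14 / 9 8 3 / 0 0 0]. Elementwise product with the kernel and sum: 12·1 + 15·-2 + 14·1 + 9·1 + 8·1 + 0·1 + 0·3.

13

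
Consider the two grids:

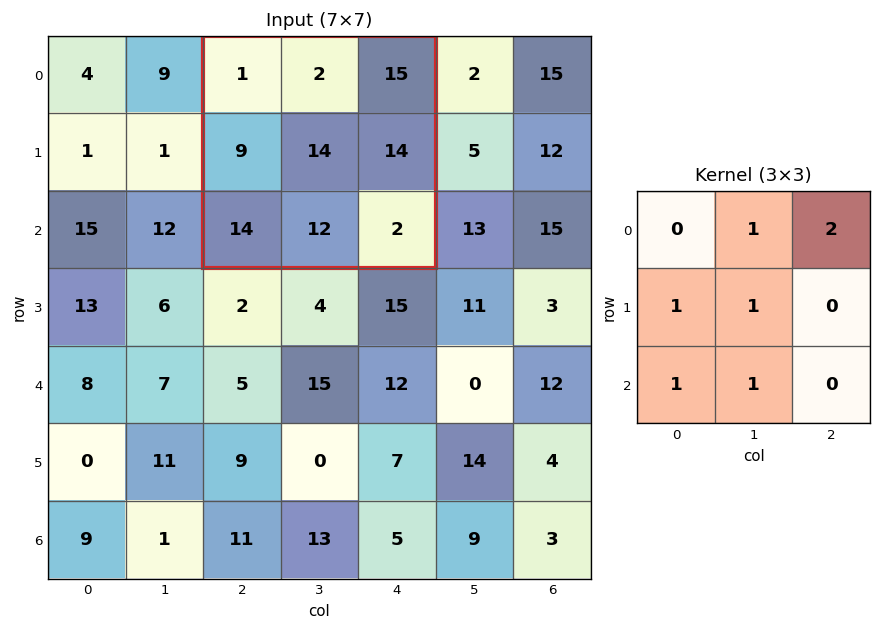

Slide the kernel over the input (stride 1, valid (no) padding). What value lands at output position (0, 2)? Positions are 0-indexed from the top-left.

The receptive field on the input at this output position is [1 2 15 / 9 14 14 / 14 12 2]. Elementwise product with the kernel and sum: 2·1 + 15·2 + 9·1 + 14·1 + 14·1 + 12·1.

81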